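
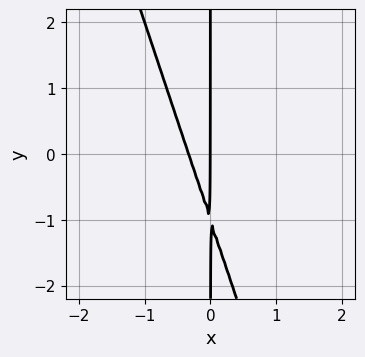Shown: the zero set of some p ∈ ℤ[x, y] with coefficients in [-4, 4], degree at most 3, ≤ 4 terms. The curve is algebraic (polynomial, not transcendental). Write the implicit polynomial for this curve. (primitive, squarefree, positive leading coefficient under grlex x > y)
3*x^2 + x*y + x

Degree: the shape is more complex than any degree-1 curve, so deg p = 2.
Against the integer gridlines: every point of the y-axis in the box is on the curve; one x-axis crossing is at x = 0.
These observations pin down the coefficients.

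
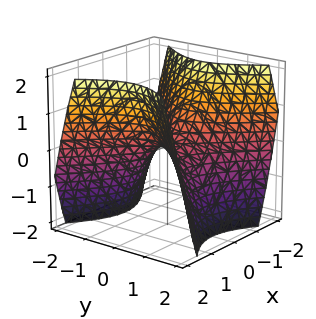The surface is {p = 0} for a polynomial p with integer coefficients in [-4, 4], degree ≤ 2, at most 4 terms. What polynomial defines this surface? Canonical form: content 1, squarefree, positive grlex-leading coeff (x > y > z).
deg p = 2. A hyperbolic paraboloid; a quadric.
Symmetries: the x ↦ −x reflection is a symmetry, so x appears only in even powers; the y ↦ −y reflection is a symmetry, so y appears only in even powers.
From the axis intercepts and sections: one y-axis crossing is at y = 0; it meets the z-axis at z = 0 (among the integer gridlines); it crosses the x-axis at the gridline x = 0.
Together with the visible shape, these determine p as stated.

x^2 - y^2 - z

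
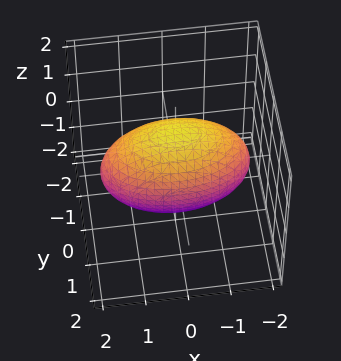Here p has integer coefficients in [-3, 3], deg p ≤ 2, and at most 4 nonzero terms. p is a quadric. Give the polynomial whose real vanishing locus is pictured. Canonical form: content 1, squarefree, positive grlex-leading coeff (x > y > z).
x^2 + 3*y^2 + 2*z^2 - 3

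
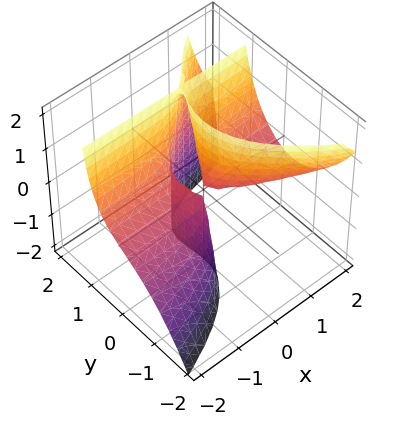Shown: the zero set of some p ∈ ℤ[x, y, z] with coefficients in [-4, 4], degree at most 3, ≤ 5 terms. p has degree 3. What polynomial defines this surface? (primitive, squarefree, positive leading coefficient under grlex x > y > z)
First, deg p = 3. The shape is more complex than any degree-2 surface.
Then, from the visible intercepts: the visible x-axis segment lies entirely on the surface; it crosses the y-axis at the gridline y = 1; every point of the z-axis in the box is on the surface.
Finally, these observations pin down the coefficients.

2*x*y*z - 2*y^3 + 2*x*y - 3*x*z + 2*y^2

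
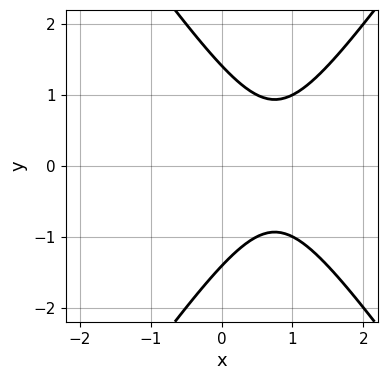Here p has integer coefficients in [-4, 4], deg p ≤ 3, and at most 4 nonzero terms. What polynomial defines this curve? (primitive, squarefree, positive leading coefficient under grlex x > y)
(a) deg p = 2.
(b) Symmetries: mirror symmetry y ↦ −y ⇒ only even powers of y.
(c) Observable constraints: the curve avoids every integer x-axis point in the box.
(d) Solving for integer coefficients yields p as stated.

2*x^2 - y^2 - 3*x + 2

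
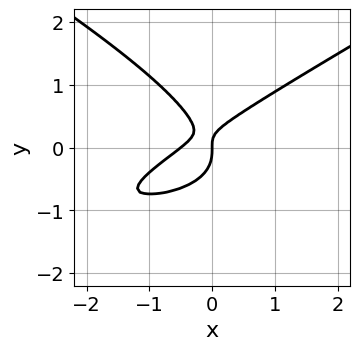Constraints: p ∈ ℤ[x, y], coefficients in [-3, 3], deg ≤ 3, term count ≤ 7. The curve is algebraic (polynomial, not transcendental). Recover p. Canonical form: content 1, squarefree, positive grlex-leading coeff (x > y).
Degree: the shape is more complex than any degree-2 curve, so deg p = 3.
From the axis intercepts and sections: it meets the y-axis at y = 0 (among the integer gridlines); it meets the x-axis at x = 0 (among the integer gridlines).
Matching integer coefficients to the picture gives p.

x^2*y - 3*y^3 + 2*x^2 - 2*x*y + x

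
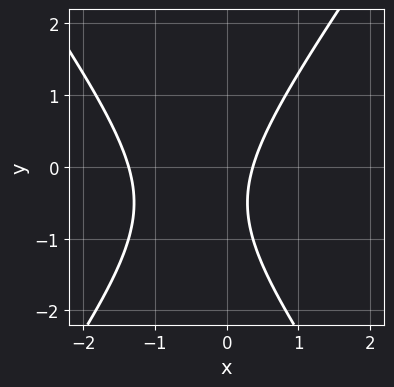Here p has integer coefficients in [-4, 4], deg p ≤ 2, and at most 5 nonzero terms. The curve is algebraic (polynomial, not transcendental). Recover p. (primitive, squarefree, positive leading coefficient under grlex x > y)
2*x^2 - y^2 + 2*x - y - 1

(a) Degree: the shape is more complex than any degree-1 curve, so deg p = 2.
(b) Against the integer gridlines: the curve avoids every integer y-axis point in the box.
(c) Assembling these constraints gives the stated polynomial.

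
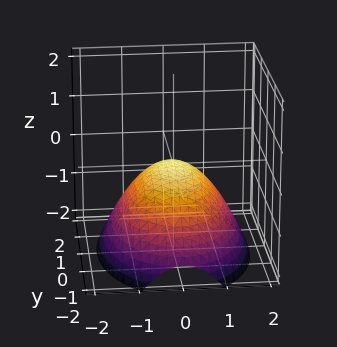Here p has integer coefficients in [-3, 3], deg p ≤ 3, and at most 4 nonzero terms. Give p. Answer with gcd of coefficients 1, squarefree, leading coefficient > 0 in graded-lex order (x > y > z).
2*x^2 + y^2 + 3*z

1. The degree is 2 — a single bowl opening along one axis; a quadric.
2. Symmetries: it's symmetric under y → −y, forcing even powers of y; mirror symmetry x ↦ −x ⇒ only even powers of x.
3. Against the integer gridlines: it meets the z-axis at z = 0 (among the integer gridlines); one x-axis crossing is at x = 0; it crosses the y-axis at the gridline y = 0.
4. Assembling these constraints gives the stated polynomial.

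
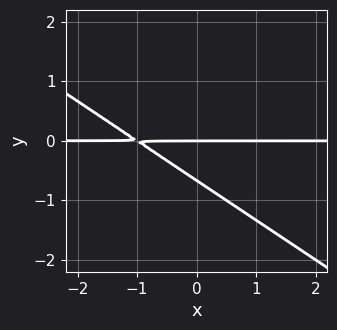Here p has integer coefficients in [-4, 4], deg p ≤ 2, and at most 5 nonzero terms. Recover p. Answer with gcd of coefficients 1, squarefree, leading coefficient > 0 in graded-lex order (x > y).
1. The degree is 2 — a generic line meets the curve in up to 2 points.
2. Observable constraints: it crosses the y-axis at the gridline y = 0; every point of the x-axis in the box is on the curve.
3. Together with the visible shape, these determine p as stated.

2*x*y + 3*y^2 + 2*y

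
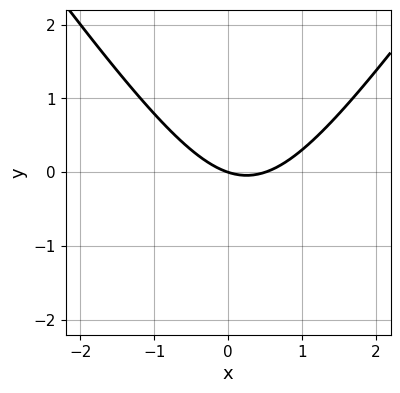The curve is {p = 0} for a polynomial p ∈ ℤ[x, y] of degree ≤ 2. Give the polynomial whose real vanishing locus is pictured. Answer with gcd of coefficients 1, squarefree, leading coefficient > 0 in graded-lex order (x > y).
(a) Degree: the shape is more complex than any degree-1 curve, so deg p = 2.
(b) From the axis intercepts and sections: it meets the y-axis at y = 0 (among the integer gridlines); one x-axis crossing is at x = 0.
(c) These observations pin down the coefficients.

2*x^2 - y^2 - x - 3*y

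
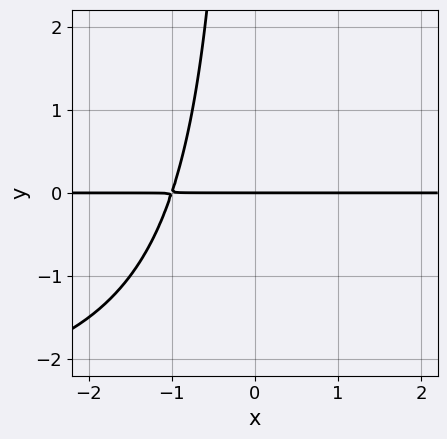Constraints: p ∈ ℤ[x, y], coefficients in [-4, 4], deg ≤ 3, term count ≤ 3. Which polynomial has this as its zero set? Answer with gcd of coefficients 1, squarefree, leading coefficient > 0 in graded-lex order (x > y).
The degree is 3 — no degree-2 curve has this shape.
Reading off the gridlines: one y-axis crossing is at y = 0; every point of the x-axis in the box is on the curve.
The integer polynomial consistent with all of this is the stated p.

x*y^2 + 3*x*y + 3*y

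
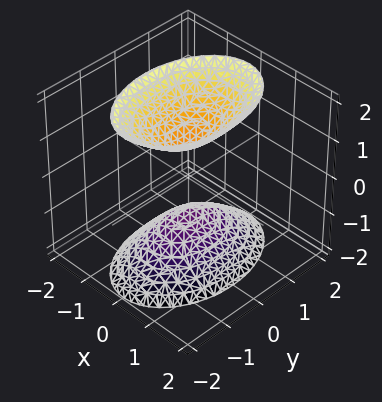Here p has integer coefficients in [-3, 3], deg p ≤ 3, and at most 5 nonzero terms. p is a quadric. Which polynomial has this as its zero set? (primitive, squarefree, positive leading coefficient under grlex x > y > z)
2*x^2 + y^2 - z^2 + 1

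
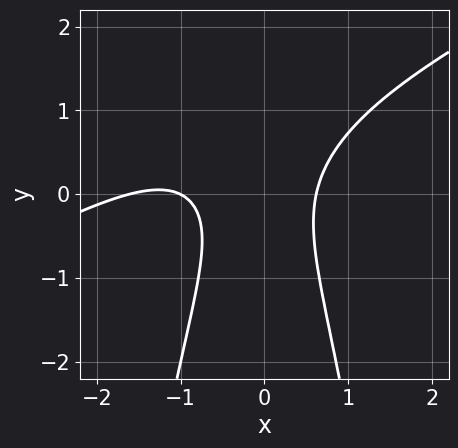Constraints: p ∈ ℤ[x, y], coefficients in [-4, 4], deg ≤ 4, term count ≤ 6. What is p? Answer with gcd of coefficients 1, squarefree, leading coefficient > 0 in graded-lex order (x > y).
First, the degree is 3 — a generic line meets the curve in up to 3 points.
Next, observable constraints: it crosses the x-axis at the gridline x = -1; the curve avoids every integer y-axis point in the box.
Finally, together with the visible shape, these determine p as stated.

x^3 - 2*x^2*y + 2*x^2 - y^2 - 1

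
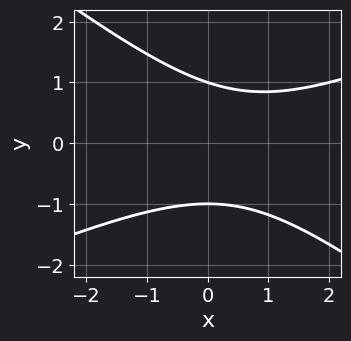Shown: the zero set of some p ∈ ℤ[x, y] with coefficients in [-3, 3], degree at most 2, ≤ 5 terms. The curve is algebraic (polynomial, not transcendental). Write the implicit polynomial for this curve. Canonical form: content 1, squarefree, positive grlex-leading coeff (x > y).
x^2 - x*y - 3*y^2 - x + 3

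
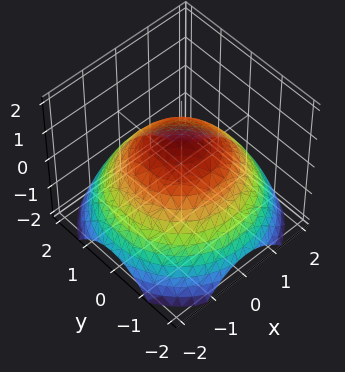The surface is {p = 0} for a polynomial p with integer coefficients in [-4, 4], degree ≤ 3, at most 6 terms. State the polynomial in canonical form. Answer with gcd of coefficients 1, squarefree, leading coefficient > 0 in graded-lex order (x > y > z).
First, degree: a generic line meets the surface in up to 2 points, so deg p = 2.
Then, symmetries: the surface is invariant under rotation about z: p = q(x² + y², z).
Then, against the integer gridlines: a circular section at z = 0 has radius between 1 and 2; it meets the z-axis at z = 1 (among the integer gridlines).
Finally, these observations pin down the coefficients.

x^2 + y^2 + 2*z - 2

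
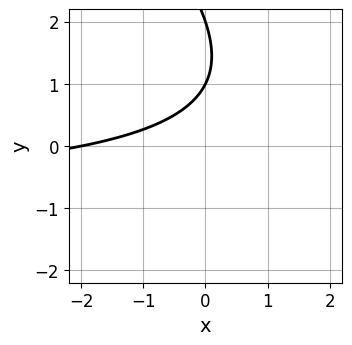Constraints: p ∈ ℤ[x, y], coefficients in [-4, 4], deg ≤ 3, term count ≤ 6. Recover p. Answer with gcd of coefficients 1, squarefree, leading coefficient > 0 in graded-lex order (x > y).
(a) Degree: a generic line meets the curve in up to 2 points, so deg p = 2.
(b) Against the integer gridlines: one x-axis crossing is at x = -2; the y-axis gridline crossings are at y ∈ {1, 2}.
(c) These observations pin down the coefficients.

x*y + y^2 + x - 3*y + 2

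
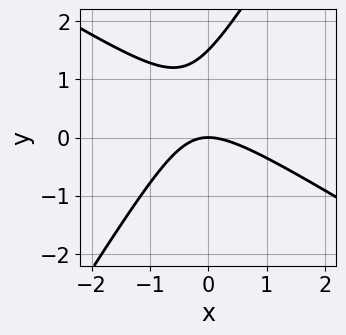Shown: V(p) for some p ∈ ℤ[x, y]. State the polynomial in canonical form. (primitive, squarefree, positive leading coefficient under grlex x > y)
2*x^2 + 2*x*y - 2*y^2 + 3*y

1. deg p = 2. The shape is more complex than any degree-1 curve.
2. Observable constraints: it crosses the x-axis at the gridline x = 0; it meets the y-axis at y = 0 (among the integer gridlines).
3. Together with the visible shape, these determine p as stated.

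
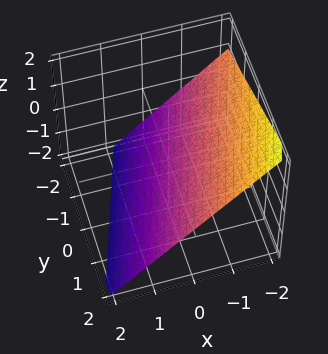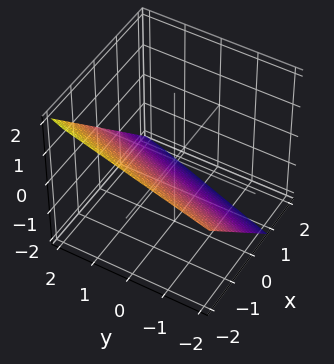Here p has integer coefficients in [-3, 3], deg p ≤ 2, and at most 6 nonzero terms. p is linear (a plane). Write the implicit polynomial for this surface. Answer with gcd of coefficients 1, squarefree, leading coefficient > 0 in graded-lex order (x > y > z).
3*x - y + 3*z + 2

1. Degree: the surface is flat (a plane), so deg p = 1.
2. From the axis intercepts and sections: it crosses the y-axis at the gridline y = 2.
3. Assembling these constraints gives the stated polynomial.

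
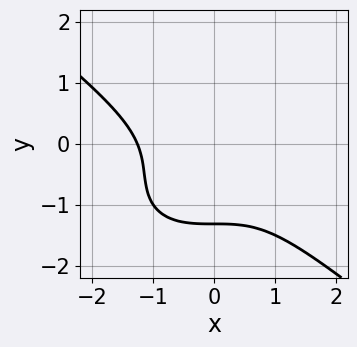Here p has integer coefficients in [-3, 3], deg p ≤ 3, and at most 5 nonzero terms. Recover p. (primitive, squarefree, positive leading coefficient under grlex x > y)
1. deg p = 3.
2. Solving for integer coefficients yields p as stated.

x^3 + 2*y^3 + 3*y^2 + 2*y + 2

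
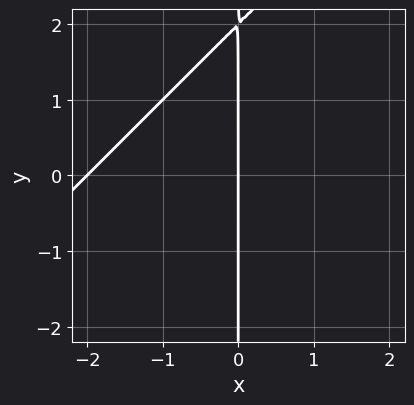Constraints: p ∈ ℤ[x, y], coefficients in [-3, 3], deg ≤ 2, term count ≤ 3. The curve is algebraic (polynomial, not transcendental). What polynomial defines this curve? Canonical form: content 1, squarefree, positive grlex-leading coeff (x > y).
x^2 - x*y + 2*x

Degree: no degree-1 curve has this shape, so deg p = 2.
From the visible intercepts: the visible y-axis segment lies entirely on the curve; the x-axis gridline crossings are at x ∈ {-2, 0}.
Matching integer coefficients to the picture gives p.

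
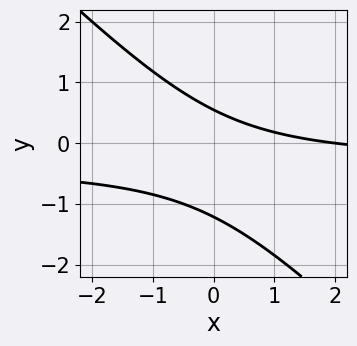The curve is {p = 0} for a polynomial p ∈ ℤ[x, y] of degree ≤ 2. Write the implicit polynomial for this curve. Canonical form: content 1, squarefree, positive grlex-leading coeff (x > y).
3*x*y + 3*y^2 + x + 2*y - 2

First, deg p = 2. No degree-1 curve has this shape.
Then, against the integer gridlines: one x-axis crossing is at x = 2.
Finally, putting this together gives p.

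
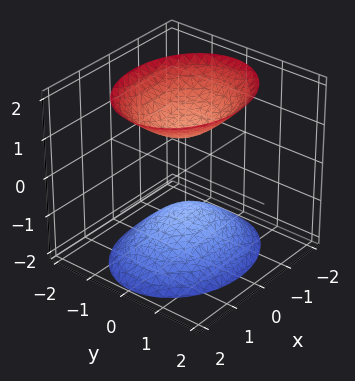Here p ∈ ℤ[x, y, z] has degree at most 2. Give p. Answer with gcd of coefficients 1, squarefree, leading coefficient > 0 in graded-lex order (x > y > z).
There are 2 components. They look like related sheets of one shape, so recover p as a whole.
The degree is 2 — two sheets facing apart; a quadric.
Symmetries: the x ↦ −x reflection is a symmetry, so x appears only in even powers; mirror symmetry y ↦ −y ⇒ only even powers of y; the z ↦ −z reflection is a symmetry, so z appears only in even powers.
Reading off the gridlines: among the integer gridlines, it crosses the z-axis at z ∈ {-1, 1}; the surface avoids every integer x-axis point in the box.
Together with the visible shape, these determine p as stated.

2*x^2 + 3*y^2 - 2*z^2 + 2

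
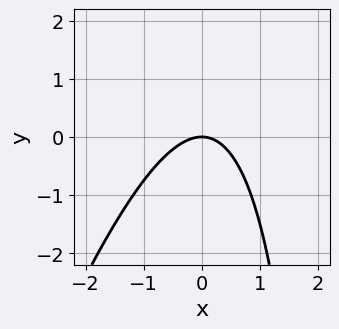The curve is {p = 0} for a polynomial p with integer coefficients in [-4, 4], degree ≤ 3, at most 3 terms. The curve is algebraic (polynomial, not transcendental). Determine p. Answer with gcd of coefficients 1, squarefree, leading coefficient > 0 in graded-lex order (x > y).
3*x^2 - x*y + 3*y

deg p = 2. A generic line meets the curve in up to 2 points.
From the visible intercepts: it meets the y-axis at y = 0 (among the integer gridlines); one x-axis crossing is at x = 0.
Together with the visible shape, these determine p as stated.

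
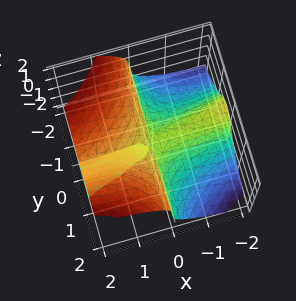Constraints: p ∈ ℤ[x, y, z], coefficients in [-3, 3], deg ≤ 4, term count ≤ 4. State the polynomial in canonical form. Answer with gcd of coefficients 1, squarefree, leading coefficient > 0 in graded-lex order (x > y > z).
x^2*y - 3*x*y^2 + 2*z^3 - x*z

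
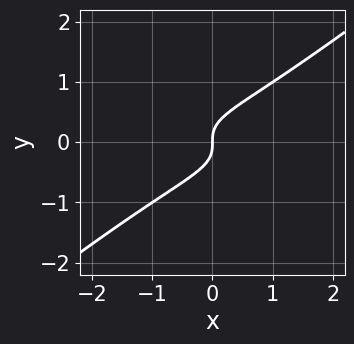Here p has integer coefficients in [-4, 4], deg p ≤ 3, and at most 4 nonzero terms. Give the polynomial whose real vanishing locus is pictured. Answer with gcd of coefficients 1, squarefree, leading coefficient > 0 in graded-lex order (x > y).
(a) Degree: no degree-2 curve has this shape, so deg p = 3.
(b) Reading off the gridlines: it meets the y-axis at y = 0 (among the integer gridlines); it crosses the x-axis at the gridline x = 0.
(c) Together with the visible shape, these determine p as stated.

x^2*y + x*y^2 - 3*y^3 + x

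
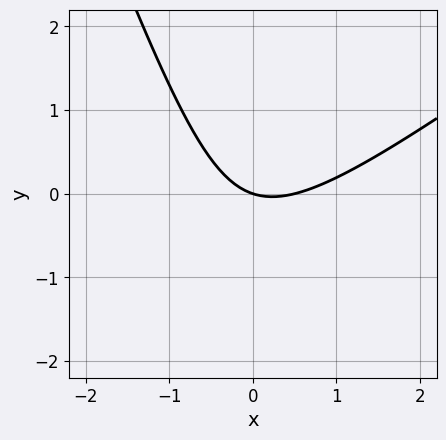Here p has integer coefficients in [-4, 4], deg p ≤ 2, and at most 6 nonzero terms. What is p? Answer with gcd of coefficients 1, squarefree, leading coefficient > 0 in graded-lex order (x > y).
1. The degree is 2 — no degree-1 curve has this shape.
2. From the visible intercepts: it meets the y-axis at y = 0 (among the integer gridlines); it meets the x-axis at x = 0 (among the integer gridlines).
3. Fitting integer coefficients to these (and the overall shape) gives p.

2*x^2 - 2*x*y - y^2 - x - 3*y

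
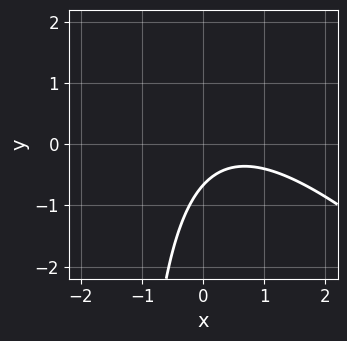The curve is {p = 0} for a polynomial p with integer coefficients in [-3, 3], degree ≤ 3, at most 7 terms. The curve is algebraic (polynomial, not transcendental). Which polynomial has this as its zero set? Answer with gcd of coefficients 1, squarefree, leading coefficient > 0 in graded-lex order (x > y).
2*x^2 + 2*x*y - 2*x + 3*y + 2

First, degree: a generic line meets the curve in up to 2 points, so deg p = 2.
Next, against the integer gridlines: no x-intercept at any integer in the box.
Finally, these observations pin down the coefficients.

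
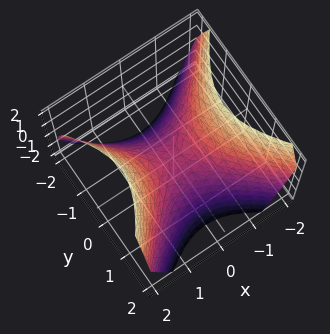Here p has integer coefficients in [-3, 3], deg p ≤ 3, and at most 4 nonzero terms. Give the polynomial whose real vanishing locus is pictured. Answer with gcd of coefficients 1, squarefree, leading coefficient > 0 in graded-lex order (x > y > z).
x^2 - y^2 - z

The degree is 2 — a saddle surface; a quadric.
Symmetries: the y ↦ −y reflection is a symmetry, so y appears only in even powers; it's symmetric under x → −x, forcing even powers of x.
From the axis intercepts and sections: it meets the x-axis at x = 0 (among the integer gridlines); it crosses the z-axis at the gridline z = 0.
Matching integer coefficients to the picture gives p.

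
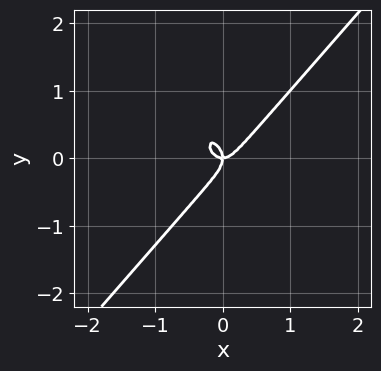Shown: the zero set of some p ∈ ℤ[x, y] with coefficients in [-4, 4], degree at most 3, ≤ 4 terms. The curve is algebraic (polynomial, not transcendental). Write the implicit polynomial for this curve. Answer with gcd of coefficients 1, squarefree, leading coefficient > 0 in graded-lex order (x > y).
First, the degree is 3 — no degree-2 curve has this shape.
Next, checking where it meets the axes: one y-axis crossing is at y = 0; it crosses the x-axis at the gridline x = 0.
Finally, fitting integer coefficients to these (and the overall shape) gives p.

3*x^3 - 2*y^3 - x*y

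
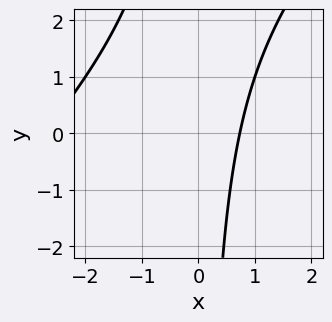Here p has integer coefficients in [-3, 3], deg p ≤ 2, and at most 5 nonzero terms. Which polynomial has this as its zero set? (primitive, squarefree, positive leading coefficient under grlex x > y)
x^2 - x*y + 2*x - 2

1. The degree is 2 — a generic line meets the curve in up to 2 points.
2. Observable constraints: it misses every integer gridline on the y-axis.
3. Solving for integer coefficients yields p as stated.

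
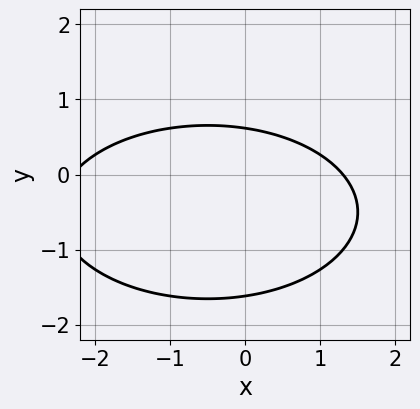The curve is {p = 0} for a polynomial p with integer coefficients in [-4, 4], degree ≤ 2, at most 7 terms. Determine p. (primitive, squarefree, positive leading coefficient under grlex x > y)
x^2 + 3*y^2 + x + 3*y - 3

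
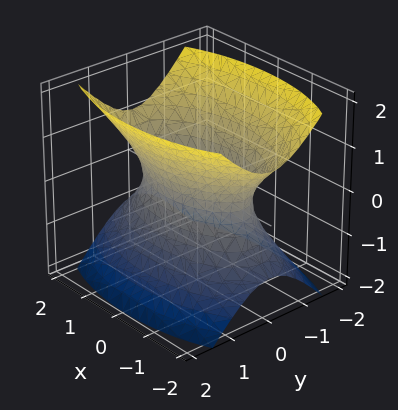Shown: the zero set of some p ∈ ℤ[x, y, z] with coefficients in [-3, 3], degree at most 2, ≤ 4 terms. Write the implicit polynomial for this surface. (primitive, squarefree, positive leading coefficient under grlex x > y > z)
x^2 + 3*y^2 - 2*z^2 - 2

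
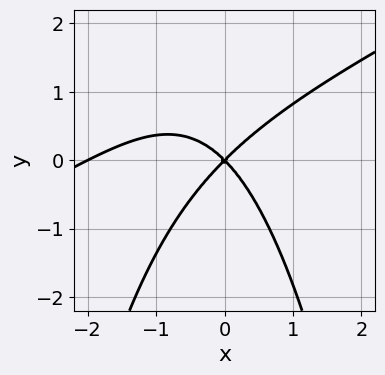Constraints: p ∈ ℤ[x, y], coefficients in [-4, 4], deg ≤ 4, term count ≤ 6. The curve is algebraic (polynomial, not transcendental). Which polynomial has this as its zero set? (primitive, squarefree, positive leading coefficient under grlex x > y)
x^3 - 2*x^2*y + 2*x^2 - 2*y^2

First, deg p = 3.
Next, from the visible intercepts: among the integer gridlines, it crosses the x-axis at x ∈ {-2, 0}; one y-axis crossing is at y = 0.
Finally, putting this together gives p.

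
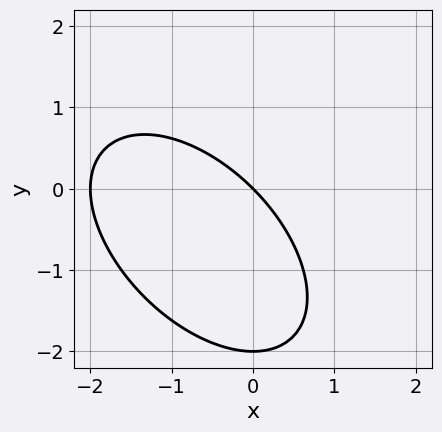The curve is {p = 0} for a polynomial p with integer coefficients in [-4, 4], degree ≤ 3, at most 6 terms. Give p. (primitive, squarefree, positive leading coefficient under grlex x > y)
x^2 + x*y + y^2 + 2*x + 2*y

First, deg p = 2.
Next, reading off the gridlines: among the integer gridlines, it crosses the x-axis at x ∈ {-2, 0}; the y-axis gridline crossings are at y ∈ {-2, 0}.
Finally, putting this together gives p.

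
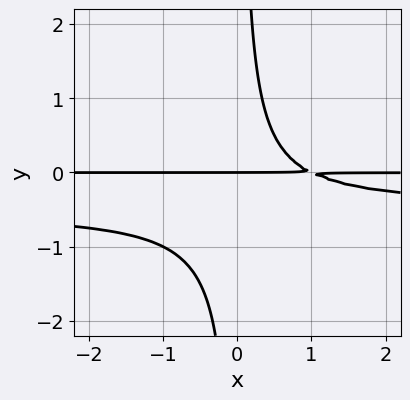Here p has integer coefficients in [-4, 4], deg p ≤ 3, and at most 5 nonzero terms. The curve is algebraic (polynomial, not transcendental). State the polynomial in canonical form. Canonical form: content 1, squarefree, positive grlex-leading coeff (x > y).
(a) deg p = 3.
(b) Checking where it meets the axes: it crosses the y-axis at the gridline y = 0; the visible x-axis segment lies entirely on the curve.
(c) These observations pin down the coefficients.

2*x*y^2 + x*y - y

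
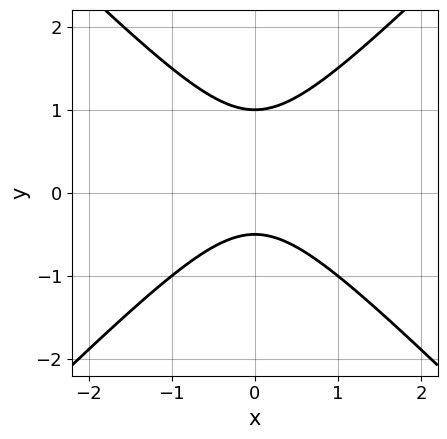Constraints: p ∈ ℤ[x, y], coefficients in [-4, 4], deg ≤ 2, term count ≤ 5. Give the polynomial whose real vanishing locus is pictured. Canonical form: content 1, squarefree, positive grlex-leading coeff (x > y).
2*x^2 - 2*y^2 + y + 1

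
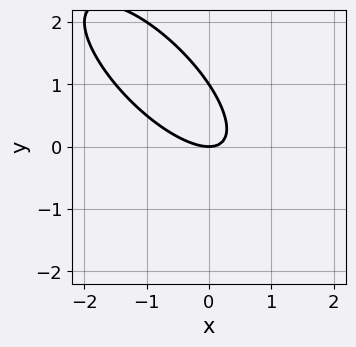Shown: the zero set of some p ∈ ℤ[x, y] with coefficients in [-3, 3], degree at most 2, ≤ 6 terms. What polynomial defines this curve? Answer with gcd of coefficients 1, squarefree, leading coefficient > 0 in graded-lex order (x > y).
2*x^2 + 3*x*y + 2*y^2 - 2*y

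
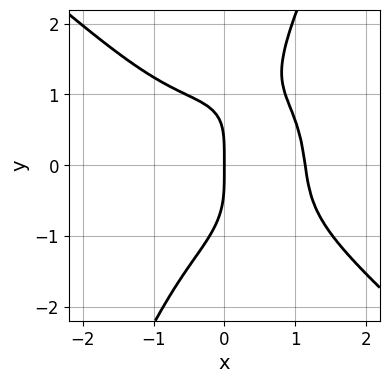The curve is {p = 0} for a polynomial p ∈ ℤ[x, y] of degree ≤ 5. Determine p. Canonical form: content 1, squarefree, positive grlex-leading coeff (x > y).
2*x^4 + 2*x*y^3 - y^4 + x^2*y - 3*x

First, the degree is 4 — the shape is more complex than any degree-3 curve.
Next, observable constraints: it crosses the y-axis at the gridline y = 0; it meets the x-axis at x = 0 (among the integer gridlines).
Finally, the integer polynomial consistent with all of this is the stated p.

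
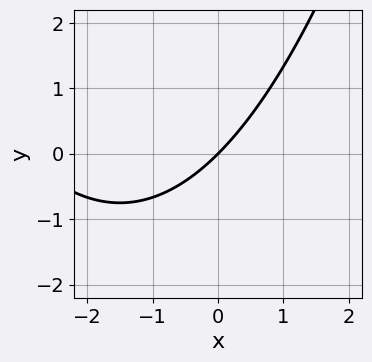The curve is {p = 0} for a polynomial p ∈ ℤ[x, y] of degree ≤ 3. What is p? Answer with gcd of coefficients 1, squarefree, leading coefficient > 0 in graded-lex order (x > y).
x^2 + 3*x - 3*y

First, degree: the shape is more complex than any degree-1 curve, so deg p = 2.
Next, observable constraints: it meets the y-axis at y = 0 (among the integer gridlines); one x-axis crossing is at x = 0.
Finally, fitting integer coefficients to these (and the overall shape) gives p.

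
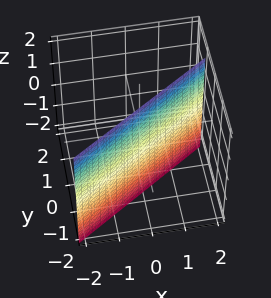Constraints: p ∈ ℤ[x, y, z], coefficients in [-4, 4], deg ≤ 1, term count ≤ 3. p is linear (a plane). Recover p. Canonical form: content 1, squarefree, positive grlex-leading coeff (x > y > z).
First, the degree is 1 — the surface is flat (a plane).
Next, reading off the gridlines: it meets the x-axis at x = 1 (among the integer gridlines); no z-intercept at any integer in the box.
Finally, the integer polynomial consistent with all of this is the stated p.

2*x - 3*y - 2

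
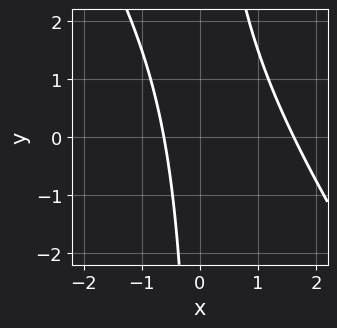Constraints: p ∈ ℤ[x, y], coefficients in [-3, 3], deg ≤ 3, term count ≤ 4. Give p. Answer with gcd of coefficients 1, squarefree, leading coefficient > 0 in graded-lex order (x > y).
First, the degree is 2 — no degree-1 curve has this shape.
Then, from the visible intercepts: it misses every integer gridline on the y-axis.
Finally, these observations pin down the coefficients.

3*x^2 + 2*x*y - 3*x - 3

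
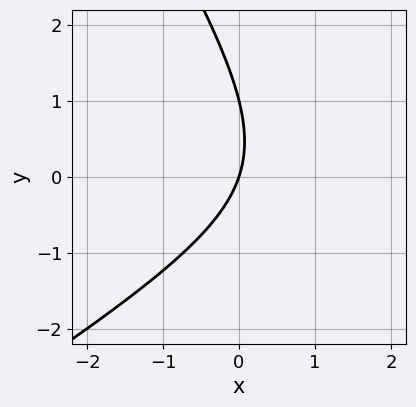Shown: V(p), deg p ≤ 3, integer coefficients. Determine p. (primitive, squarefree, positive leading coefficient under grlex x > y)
x^2 - x*y - y^2 - 3*x + y

First, deg p = 2. The shape is more complex than any degree-1 curve.
Then, from the axis intercepts and sections: the y-axis gridline crossings are at y ∈ {0, 1}; one x-axis crossing is at x = 0.
Finally, together with the visible shape, these determine p as stated.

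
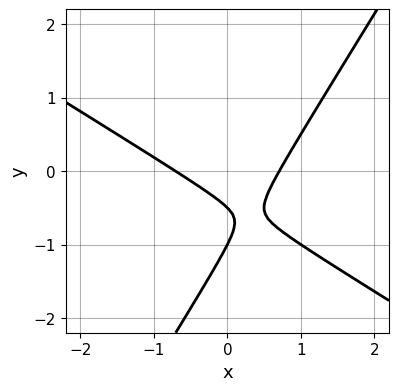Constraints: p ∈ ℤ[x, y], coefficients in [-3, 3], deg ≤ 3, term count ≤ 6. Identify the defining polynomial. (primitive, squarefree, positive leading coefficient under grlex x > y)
First, deg p = 2. The shape is more complex than any degree-1 curve.
Next, against the integer gridlines: one y-axis crossing is at y = -1.
Finally, together with the visible shape, these determine p as stated.

2*x^2 + 2*x*y - 2*y^2 - 3*y - 1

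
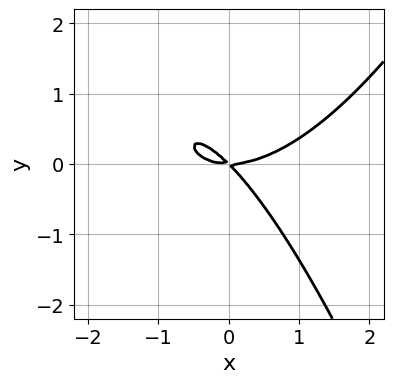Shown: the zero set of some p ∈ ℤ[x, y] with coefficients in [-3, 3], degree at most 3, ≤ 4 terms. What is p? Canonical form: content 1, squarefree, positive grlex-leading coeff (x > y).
x^3 - 2*x*y - 2*y^2

(a) Degree: the shape is more complex than any degree-2 curve, so deg p = 3.
(b) Observable constraints: one y-axis crossing is at y = 0; it crosses the x-axis at the gridline x = 0.
(c) The integer polynomial consistent with all of this is the stated p.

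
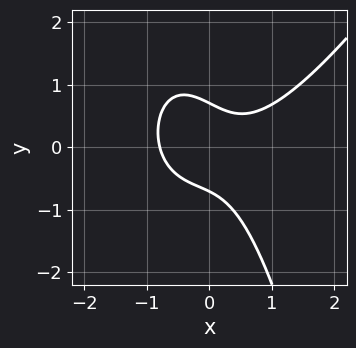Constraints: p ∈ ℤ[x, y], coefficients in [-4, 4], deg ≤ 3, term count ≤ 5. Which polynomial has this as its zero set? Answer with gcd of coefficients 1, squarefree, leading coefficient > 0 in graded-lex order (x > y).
2*x^3 - x^2*y - 2*x*y - 2*y^2 + 1

1. deg p = 3.
2. Matching integer coefficients to the picture gives p.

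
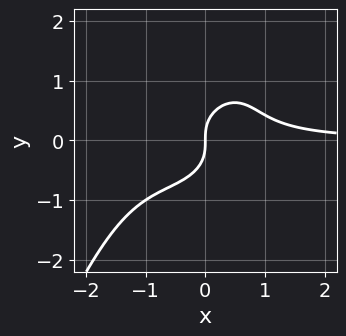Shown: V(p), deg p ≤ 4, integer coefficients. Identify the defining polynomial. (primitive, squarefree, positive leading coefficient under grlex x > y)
2*x^3*y + 3*x^2*y - 2*x*y^2 + 3*y^3 - 2*x

1. Degree: a generic line meets the curve in up to 4 points, so deg p = 4.
2. Checking where it meets the axes: it crosses the y-axis at the gridline y = 0; it crosses the x-axis at the gridline x = 0.
3. Fitting integer coefficients to these (and the overall shape) gives p.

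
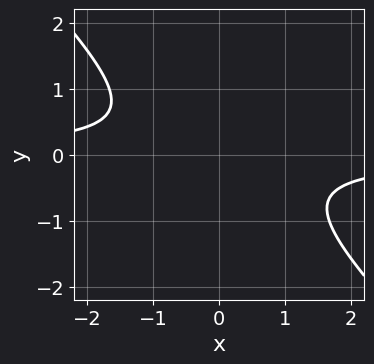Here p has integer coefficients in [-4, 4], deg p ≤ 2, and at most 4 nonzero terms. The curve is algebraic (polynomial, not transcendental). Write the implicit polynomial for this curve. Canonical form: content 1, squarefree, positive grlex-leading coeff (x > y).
First, degree: the shape is more complex than any degree-1 curve, so deg p = 2.
Next, against the integer gridlines: it misses every integer gridline on the x-axis; it misses every integer gridline on the y-axis.
Finally, these observations pin down the coefficients.

3*x*y + 3*y^2 + 2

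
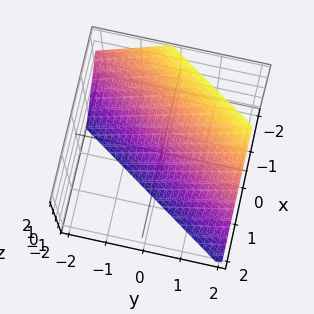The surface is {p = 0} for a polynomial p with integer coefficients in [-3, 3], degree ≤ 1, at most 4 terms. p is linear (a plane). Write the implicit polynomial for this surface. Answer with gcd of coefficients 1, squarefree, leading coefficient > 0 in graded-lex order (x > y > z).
1. Degree: every cross-section is a straight line — this is a plane, so deg p = 1.
2. Observable constraints: one z-axis crossing is at z = -1; it meets the y-axis at y = 1 (among the integer gridlines).
3. The integer polynomial consistent with all of this is the stated p.

3*x - 2*y + 2*z + 2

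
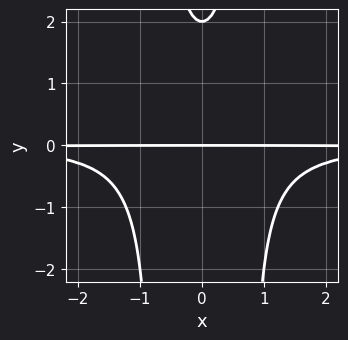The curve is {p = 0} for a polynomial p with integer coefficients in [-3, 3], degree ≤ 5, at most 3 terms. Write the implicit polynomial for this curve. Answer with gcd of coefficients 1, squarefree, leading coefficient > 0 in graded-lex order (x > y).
2*x^2*y^2 - y^2 + 2*y

First, the degree is 4 — no degree-3 curve has this shape.
Next, symmetries: mirror symmetry x ↦ −x ⇒ only even powers of x.
Next, against the integer gridlines: every point of the x-axis in the box is on the curve; the y-axis gridline crossings are at y ∈ {0, 2}.
Finally, matching integer coefficients to the picture gives p.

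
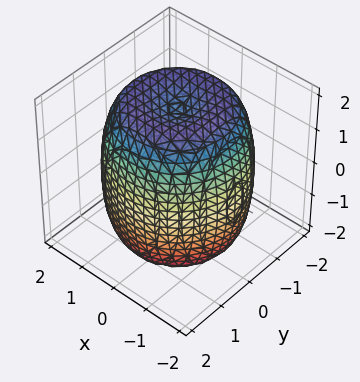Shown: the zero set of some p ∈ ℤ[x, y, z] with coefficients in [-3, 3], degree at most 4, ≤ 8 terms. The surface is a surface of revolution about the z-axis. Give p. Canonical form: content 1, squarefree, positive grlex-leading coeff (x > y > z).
First, degree: the shape is more complex than any degree-3 surface, so deg p = 4.
Next, symmetries: rotational symmetry about the z-axis ⇒ p depends on x, y only through x² + y².
Then, from the visible intercepts: a circular section at z = 2 has radius exactly 1.
Finally, assembling these constraints gives the stated polynomial.

x^4 + 2*x^2*y^2 + y^4 - 2*x^2 - 2*y^2 + z^2 - 3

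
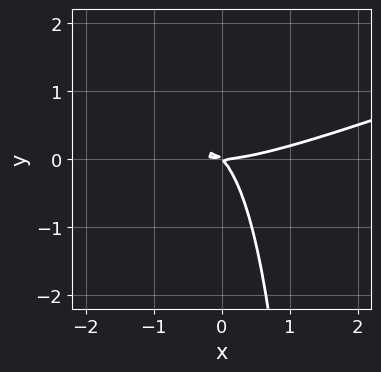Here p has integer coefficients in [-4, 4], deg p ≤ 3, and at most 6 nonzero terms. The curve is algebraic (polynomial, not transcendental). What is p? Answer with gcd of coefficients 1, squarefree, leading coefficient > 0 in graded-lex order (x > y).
x^3 - 3*x^2*y + x*y^2 - 2*x*y - 2*y^2

(a) deg p = 3.
(b) Reading off the gridlines: it crosses the x-axis at the gridline x = 0; it crosses the y-axis at the gridline y = 0.
(c) Assembling these constraints gives the stated polynomial.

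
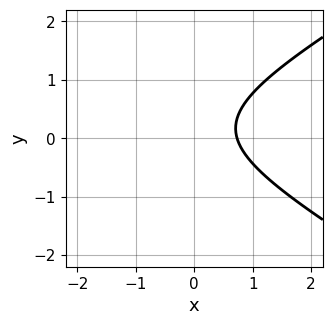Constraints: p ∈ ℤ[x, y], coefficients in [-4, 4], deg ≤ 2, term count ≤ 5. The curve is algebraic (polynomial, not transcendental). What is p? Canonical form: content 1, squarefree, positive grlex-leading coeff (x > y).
x^2 - 3*y^2 + 2*x + y - 2

First, degree: a generic line meets the curve in up to 2 points, so deg p = 2.
Then, from the visible intercepts: no y-intercept at any integer in the box.
Finally, solving for integer coefficients yields p as stated.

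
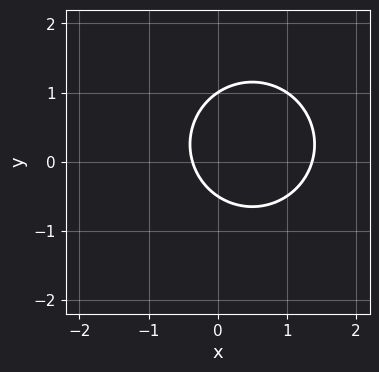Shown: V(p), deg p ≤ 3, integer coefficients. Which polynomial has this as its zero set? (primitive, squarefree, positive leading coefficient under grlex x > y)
2*x^2 + 2*y^2 - 2*x - y - 1

(a) The degree is 2 — no degree-1 curve has this shape.
(b) Checking where it meets the axes: it meets the y-axis at y = 1 (among the integer gridlines).
(c) Fitting integer coefficients to these (and the overall shape) gives p.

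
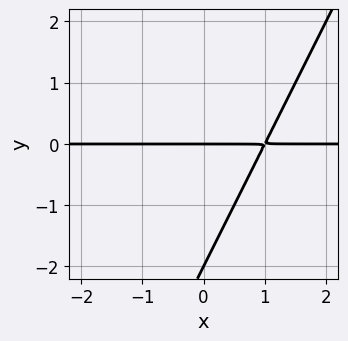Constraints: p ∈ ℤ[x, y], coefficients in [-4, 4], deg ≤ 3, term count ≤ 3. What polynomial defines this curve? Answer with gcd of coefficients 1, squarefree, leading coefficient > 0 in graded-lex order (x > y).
2*x*y - y^2 - 2*y

Degree: a generic line meets the curve in up to 2 points, so deg p = 2.
Reading off the gridlines: every point of the x-axis in the box is on the curve; among the integer gridlines, it crosses the y-axis at y ∈ {-2, 0}.
Fitting integer coefficients to these (and the overall shape) gives p.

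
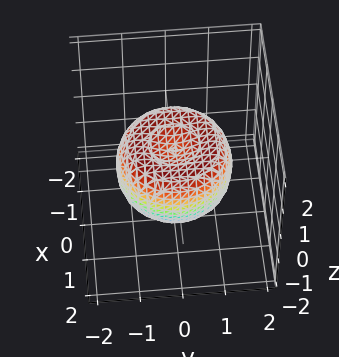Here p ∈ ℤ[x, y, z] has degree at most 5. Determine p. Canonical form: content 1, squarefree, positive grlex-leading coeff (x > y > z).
The degree is 4 — no degree-3 surface has this shape.
Symmetries: every cross-section ⟂ z is a circle, so x, y appear only via x² + y².
Reading off the gridlines: a circular section at z = 0 has radius between 1 and 2.
Putting this together gives p.

2*x^4 + 4*x^2*y^2 + 2*y^4 - 3*x^2 - 3*y^2 + 3*z^2 - 1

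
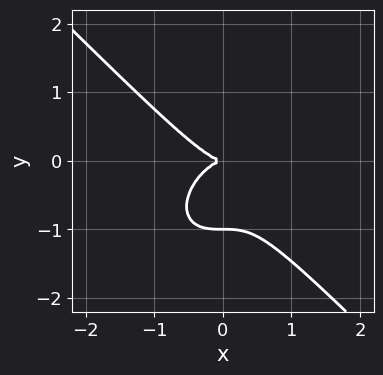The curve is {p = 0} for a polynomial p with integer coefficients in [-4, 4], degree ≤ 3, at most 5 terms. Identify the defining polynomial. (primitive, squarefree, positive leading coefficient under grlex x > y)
(a) Degree: a generic line meets the curve in up to 3 points, so deg p = 3.
(b) From the visible intercepts: the y-axis gridline crossings are at y ∈ {-1, 0}; one x-axis crossing is at x = 0.
(c) Putting this together gives p.

x^3 + y^3 + y^2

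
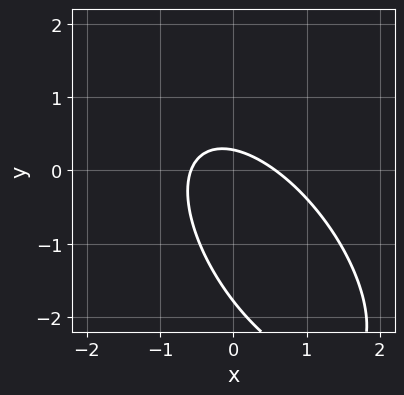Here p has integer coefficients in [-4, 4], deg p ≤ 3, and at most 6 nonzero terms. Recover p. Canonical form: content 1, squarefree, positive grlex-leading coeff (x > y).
Degree: a generic line meets the curve in up to 2 points, so deg p = 2.
Putting this together gives p.

3*x^2 + 3*x*y + 2*y^2 + 3*y - 1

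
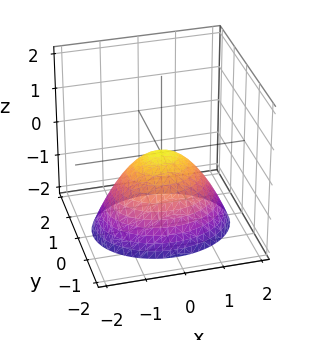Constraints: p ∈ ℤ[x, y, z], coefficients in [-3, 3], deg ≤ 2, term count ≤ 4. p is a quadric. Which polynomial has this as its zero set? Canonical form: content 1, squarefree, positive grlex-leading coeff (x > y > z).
2*x^2 + 3*y^2 + 3*z

1. The degree is 2 — a paraboloid; a quadric.
2. Symmetries: the y ↦ −y reflection is a symmetry, so y appears only in even powers; it's symmetric under x → −x, forcing even powers of x.
3. Observable constraints: it meets the x-axis at x = 0 (among the integer gridlines); one z-axis crossing is at z = 0.
4. Fitting integer coefficients to these (and the overall shape) gives p.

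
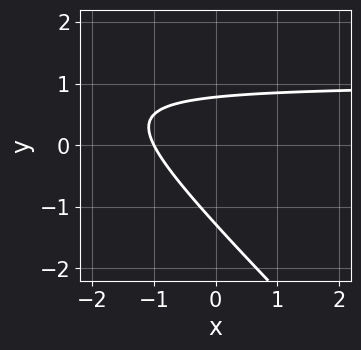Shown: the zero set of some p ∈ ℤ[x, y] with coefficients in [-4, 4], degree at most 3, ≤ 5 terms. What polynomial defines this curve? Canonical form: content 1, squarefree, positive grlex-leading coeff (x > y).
2*x*y + 2*y^2 - 2*x + y - 2

(a) The degree is 2 — no degree-1 curve has this shape.
(b) Reading off the gridlines: one x-axis crossing is at x = -1.
(c) Putting this together gives p.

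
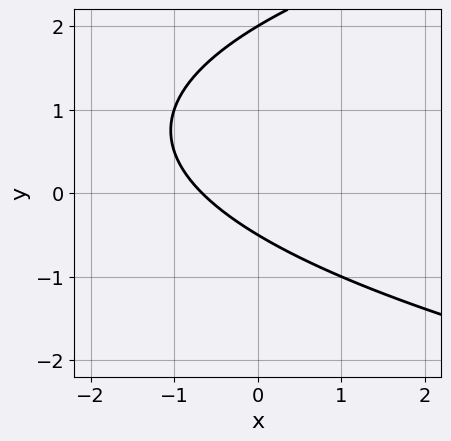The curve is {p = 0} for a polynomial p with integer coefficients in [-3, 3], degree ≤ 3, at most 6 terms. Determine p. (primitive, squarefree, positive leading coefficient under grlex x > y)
(a) deg p = 2. No degree-1 curve has this shape.
(b) Checking where it meets the axes: one y-axis crossing is at y = 2.
(c) These observations pin down the coefficients.

2*y^2 - 3*x - 3*y - 2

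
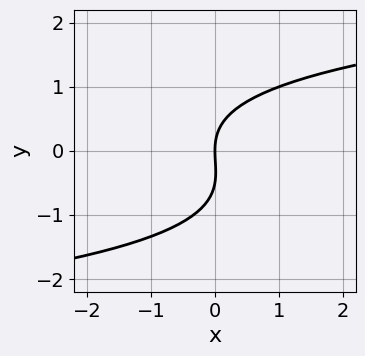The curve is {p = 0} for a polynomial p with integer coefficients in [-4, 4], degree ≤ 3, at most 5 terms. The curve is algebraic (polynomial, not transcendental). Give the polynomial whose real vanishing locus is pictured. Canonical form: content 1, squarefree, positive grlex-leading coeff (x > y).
2*y^3 + y^2 - 3*x

1. The degree is 3 — no degree-2 curve has this shape.
2. From the axis intercepts and sections: it crosses the y-axis at the gridline y = 0; it meets the x-axis at x = 0 (among the integer gridlines).
3. The integer polynomial consistent with all of this is the stated p.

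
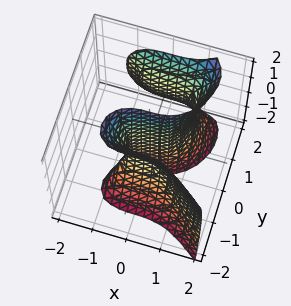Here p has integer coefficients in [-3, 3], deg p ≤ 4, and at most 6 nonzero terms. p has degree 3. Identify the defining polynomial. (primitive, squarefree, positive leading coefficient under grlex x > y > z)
2*x^3 + 2*y^3 - y*z^2 - 2*y^2 - 2*y

deg p = 3.
Observable constraints: one y-axis crossing is at y = 0; it meets the x-axis at x = 0 (among the integer gridlines).
The integer polynomial consistent with all of this is the stated p.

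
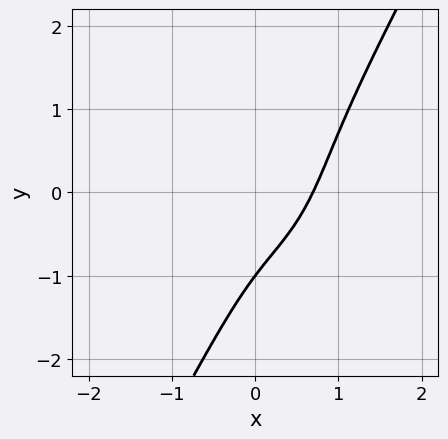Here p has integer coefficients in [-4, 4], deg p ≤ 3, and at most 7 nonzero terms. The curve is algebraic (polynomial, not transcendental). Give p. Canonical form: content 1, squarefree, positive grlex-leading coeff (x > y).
Degree: no degree-2 curve has this shape, so deg p = 3.
Against the integer gridlines: one y-axis crossing is at y = -1.
Assembling these constraints gives the stated polynomial.

3*x^3 + x*y^2 - y^3 - 3*x*y - 1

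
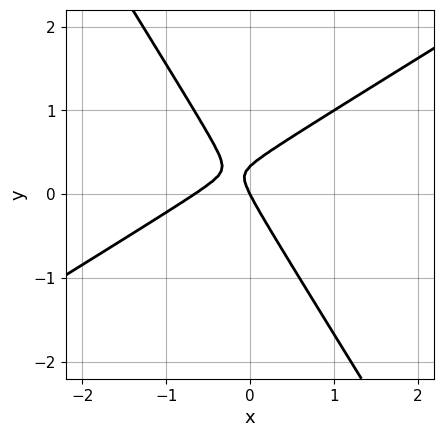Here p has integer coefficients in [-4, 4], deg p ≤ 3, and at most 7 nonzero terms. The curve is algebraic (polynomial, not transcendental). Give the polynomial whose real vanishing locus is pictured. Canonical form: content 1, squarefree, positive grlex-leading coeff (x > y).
First, degree: the shape is more complex than any degree-1 curve, so deg p = 2.
Next, checking where it meets the axes: it meets the x-axis at x = 0 (among the integer gridlines); it meets the y-axis at y = 0 (among the integer gridlines).
Finally, fitting integer coefficients to these (and the overall shape) gives p.

3*x^2 - 3*x*y - 3*y^2 + 2*x + y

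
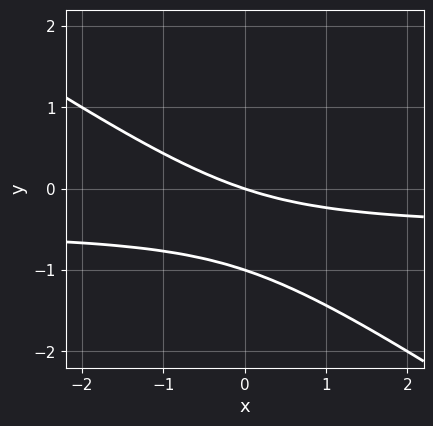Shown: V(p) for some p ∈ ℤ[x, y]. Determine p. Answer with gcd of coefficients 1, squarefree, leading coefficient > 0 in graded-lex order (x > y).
(a) deg p = 2. No degree-1 curve has this shape.
(b) Checking where it meets the axes: one x-axis crossing is at x = 0; among the integer gridlines, it crosses the y-axis at y ∈ {-1, 0}.
(c) Together with the visible shape, these determine p as stated.

2*x*y + 3*y^2 + x + 3*y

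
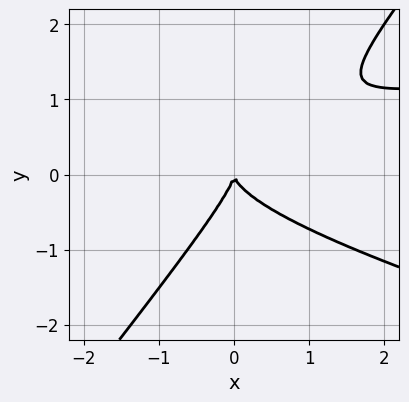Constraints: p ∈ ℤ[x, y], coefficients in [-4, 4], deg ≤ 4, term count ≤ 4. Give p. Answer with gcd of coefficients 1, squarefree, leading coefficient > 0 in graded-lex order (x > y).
x^2*y + 3*x*y^2 - 3*y^3 - 2*x^2

(a) Degree: no degree-2 curve has this shape, so deg p = 3.
(b) From the visible intercepts: one y-axis crossing is at y = 0; it meets the x-axis at x = 0 (among the integer gridlines).
(c) Together with the visible shape, these determine p as stated.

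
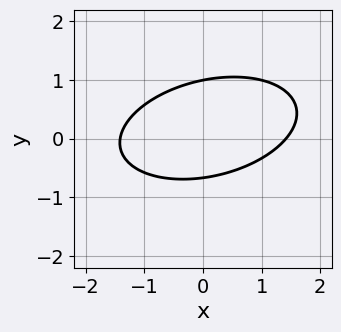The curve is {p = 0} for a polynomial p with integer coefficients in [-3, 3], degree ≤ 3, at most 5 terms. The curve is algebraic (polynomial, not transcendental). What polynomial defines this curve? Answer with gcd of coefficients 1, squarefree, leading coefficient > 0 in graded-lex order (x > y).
x^2 - x*y + 3*y^2 - y - 2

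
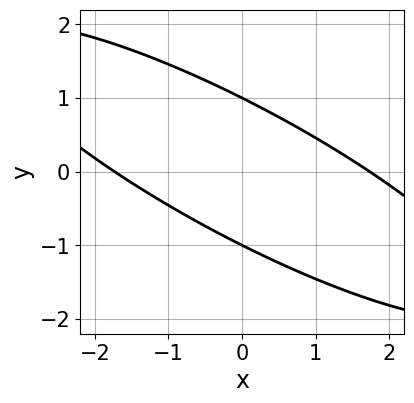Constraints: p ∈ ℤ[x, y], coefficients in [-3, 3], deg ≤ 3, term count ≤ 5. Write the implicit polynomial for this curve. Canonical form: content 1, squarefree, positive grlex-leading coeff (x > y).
The degree is 2 — a generic line meets the curve in up to 2 points.
Checking where it meets the axes: among the integer gridlines, it crosses the y-axis at y ∈ {-1, 1}.
Putting this together gives p.

x^2 + 3*x*y + 3*y^2 - 3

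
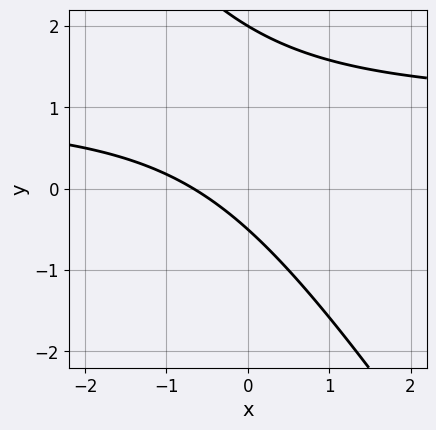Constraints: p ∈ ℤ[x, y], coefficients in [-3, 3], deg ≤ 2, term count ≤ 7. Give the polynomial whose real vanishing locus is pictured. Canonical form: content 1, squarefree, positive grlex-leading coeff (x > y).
Degree: a generic line meets the curve in up to 2 points, so deg p = 2.
Observable constraints: it meets the y-axis at y = 2 (among the integer gridlines).
The integer polynomial consistent with all of this is the stated p.

3*x*y + 2*y^2 - 3*x - 3*y - 2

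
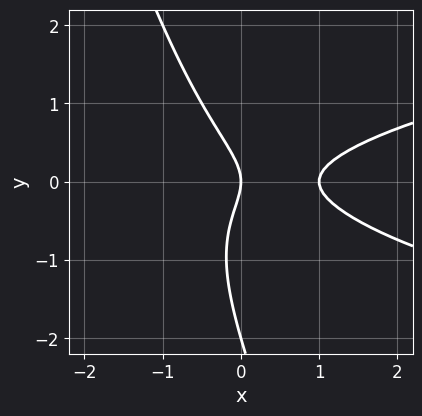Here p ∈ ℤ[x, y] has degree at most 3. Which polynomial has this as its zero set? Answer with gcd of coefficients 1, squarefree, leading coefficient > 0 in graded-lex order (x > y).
1. Degree: no degree-2 curve has this shape, so deg p = 3.
2. Reading off the gridlines: the x-axis gridline crossings are at x ∈ {0, 1}; the y-axis gridline crossings are at y ∈ {-2, 0}.
3. Putting this together gives p.

3*x*y^2 + y^3 - 2*x^2 + 2*y^2 + 2*x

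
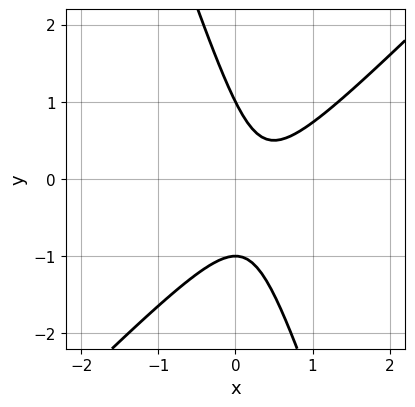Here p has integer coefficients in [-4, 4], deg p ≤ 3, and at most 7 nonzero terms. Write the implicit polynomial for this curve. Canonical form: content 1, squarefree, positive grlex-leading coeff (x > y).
deg p = 2. No degree-1 curve has this shape.
Observable constraints: the curve avoids every integer x-axis point in the box; the y-axis gridline crossings are at y ∈ {-1, 1}.
Together with the visible shape, these determine p as stated.

3*x^2 - 2*x*y - y^2 - 2*x + 1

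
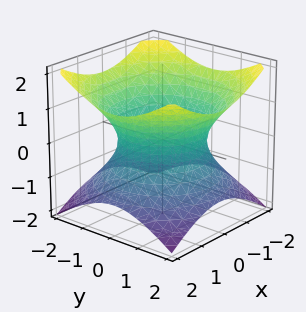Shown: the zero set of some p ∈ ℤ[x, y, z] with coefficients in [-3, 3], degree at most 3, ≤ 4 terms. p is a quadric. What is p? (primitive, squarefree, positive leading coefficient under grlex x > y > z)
2*x^2 + 2*y^2 - 3*z^2 - 3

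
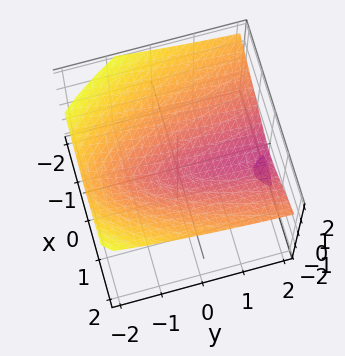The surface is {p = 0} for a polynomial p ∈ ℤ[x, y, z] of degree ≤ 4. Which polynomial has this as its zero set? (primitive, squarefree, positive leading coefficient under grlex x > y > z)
2*y*z^2 + 3*z^3 - 3*x^2 + 2*x - 1

1. The picture has 2 separate pieces. They look like related sheets of one shape, so recover p as a whole.
2. The degree is 3 — a generic line meets the surface in up to 3 points.
3. Observable constraints: no x-intercept at any integer in the box; the surface avoids every integer y-axis point in the box.
4. The integer polynomial consistent with all of this is the stated p.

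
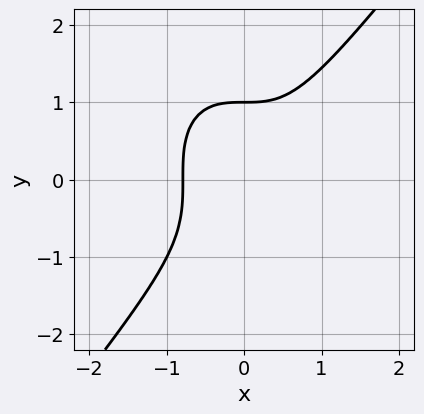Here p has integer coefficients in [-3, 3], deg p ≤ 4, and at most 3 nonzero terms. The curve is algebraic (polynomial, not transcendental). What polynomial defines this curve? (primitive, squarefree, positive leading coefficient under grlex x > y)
2*x^3 - y^3 + 1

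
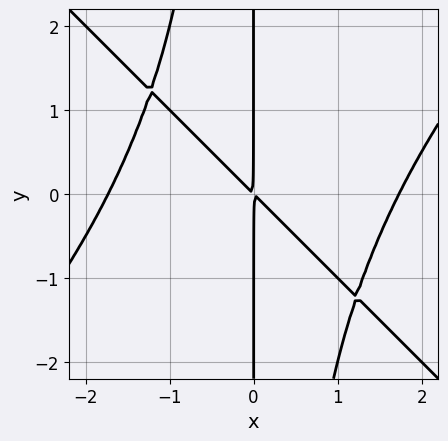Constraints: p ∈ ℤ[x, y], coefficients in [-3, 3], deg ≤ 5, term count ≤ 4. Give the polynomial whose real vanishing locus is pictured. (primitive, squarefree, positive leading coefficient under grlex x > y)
(a) Degree: the shape is more complex than any degree-3 curve, so deg p = 4.
(b) Reading off the gridlines: the visible y-axis segment lies entirely on the curve.
(c) Together with the visible shape, these determine p as stated.

x^4 - x^2*y^2 - 3*x^2 - 3*x*y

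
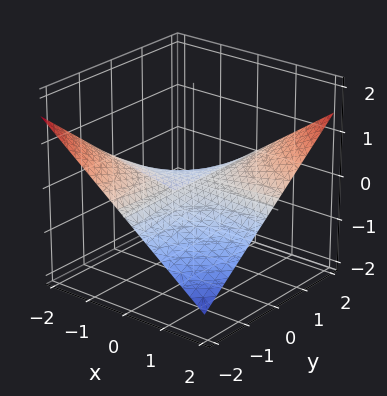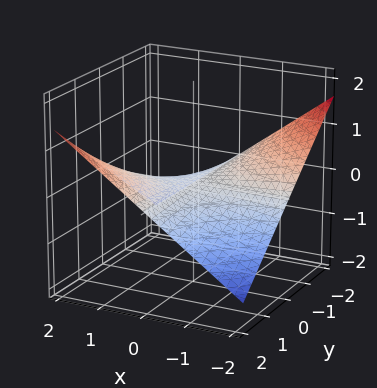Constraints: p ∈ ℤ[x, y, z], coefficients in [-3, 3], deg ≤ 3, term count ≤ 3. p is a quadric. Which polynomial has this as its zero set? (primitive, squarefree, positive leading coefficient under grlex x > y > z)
The degree is 2 — a hyperbolic paraboloid; a quadric.
From the axis intercepts and sections: every point of the x-axis in the box is on the surface; every point of the y-axis in the box is on the surface; it meets the z-axis at z = 0 (among the integer gridlines).
These observations pin down the coefficients.

x*y - 3*z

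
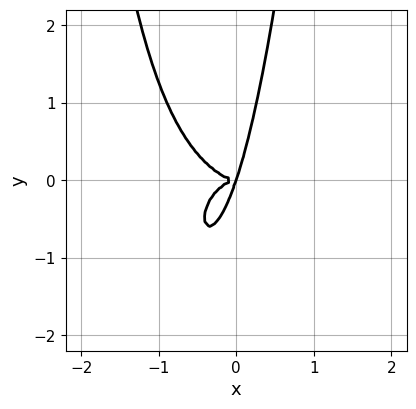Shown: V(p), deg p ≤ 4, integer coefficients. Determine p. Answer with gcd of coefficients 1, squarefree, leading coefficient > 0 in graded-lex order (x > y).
2*x^4 + 3*x^2*y^2 + 3*x*y^2 - y^3

(a) Degree: the shape is more complex than any degree-3 curve, so deg p = 4.
(b) From the visible intercepts: it meets the y-axis at y = 0 (among the integer gridlines); it crosses the x-axis at the gridline x = 0.
(c) Together with the visible shape, these determine p as stated.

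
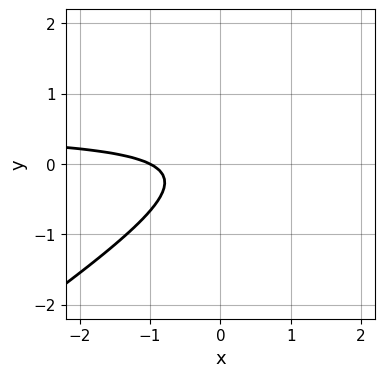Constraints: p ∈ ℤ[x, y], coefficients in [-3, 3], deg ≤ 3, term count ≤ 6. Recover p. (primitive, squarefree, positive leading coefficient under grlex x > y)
The degree is 2 — the shape is more complex than any degree-1 curve.
Observable constraints: one x-axis crossing is at x = -1; it misses every integer gridline on the y-axis.
The integer polynomial consistent with all of this is the stated p.

2*x*y - 3*y^2 - x - 1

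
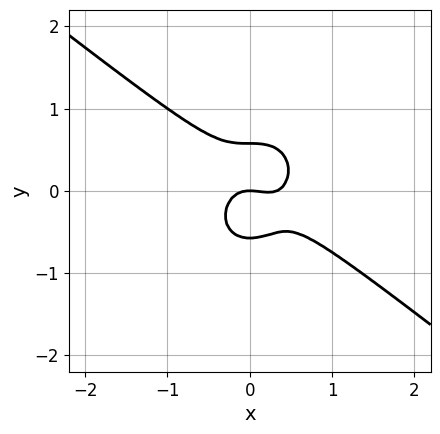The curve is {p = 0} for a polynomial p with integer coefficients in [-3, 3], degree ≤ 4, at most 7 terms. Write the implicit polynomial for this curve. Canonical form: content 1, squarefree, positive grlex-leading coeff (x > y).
3*x^3 + 2*x^2*y + 3*y^3 - x^2 - y

The degree is 3 — the shape is more complex than any degree-2 curve.
From the visible intercepts: it meets the x-axis at x = 0 (among the integer gridlines); one y-axis crossing is at y = 0.
The integer polynomial consistent with all of this is the stated p.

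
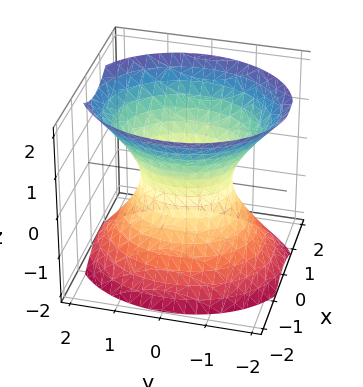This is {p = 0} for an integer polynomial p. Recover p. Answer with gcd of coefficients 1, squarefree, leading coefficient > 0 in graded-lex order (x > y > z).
3*x^2 + 2*y^2 - 2*z^2 - 2

1. The degree is 2 — an hourglass — one-sheet hyperboloid; a quadric.
2. Symmetries: it's symmetric under z → −z, forcing even powers of z; the x ↦ −x reflection is a symmetry, so x appears only in even powers; mirror symmetry y ↦ −y ⇒ only even powers of y.
3. Checking where it meets the axes: among the integer gridlines, it crosses the y-axis at y ∈ {-1, 1}; the surface avoids every integer z-axis point in the box.
4. Matching integer coefficients to the picture gives p.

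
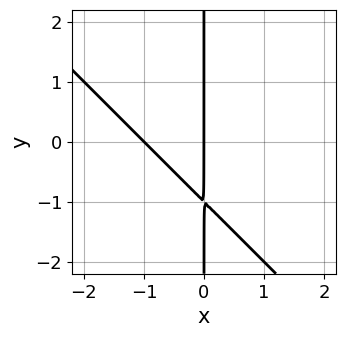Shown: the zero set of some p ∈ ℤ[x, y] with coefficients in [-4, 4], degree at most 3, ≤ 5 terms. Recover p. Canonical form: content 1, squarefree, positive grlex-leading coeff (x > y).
x^2 + x*y + x

1. Degree: a generic line meets the curve in up to 2 points, so deg p = 2.
2. Checking where it meets the axes: the visible y-axis segment lies entirely on the curve; the x-axis gridline crossings are at x ∈ {-1, 0}.
3. These observations pin down the coefficients.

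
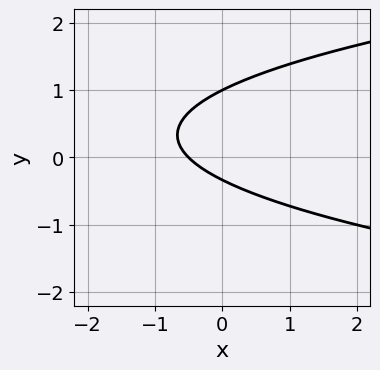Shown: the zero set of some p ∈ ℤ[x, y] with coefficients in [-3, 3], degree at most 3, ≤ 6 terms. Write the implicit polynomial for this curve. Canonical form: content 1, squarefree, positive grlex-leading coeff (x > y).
(a) The degree is 2 — no degree-1 curve has this shape.
(b) Reading off the gridlines: one y-axis crossing is at y = 1.
(c) Fitting integer coefficients to these (and the overall shape) gives p.

3*y^2 - 2*x - 2*y - 1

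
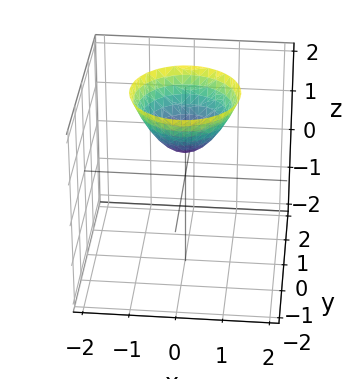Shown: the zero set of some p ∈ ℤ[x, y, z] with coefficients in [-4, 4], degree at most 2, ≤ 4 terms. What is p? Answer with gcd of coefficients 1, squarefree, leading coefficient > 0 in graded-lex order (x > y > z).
3*x^2 + 3*y^2 - 3*z + 2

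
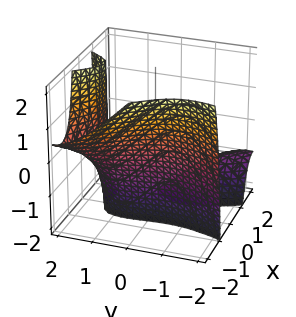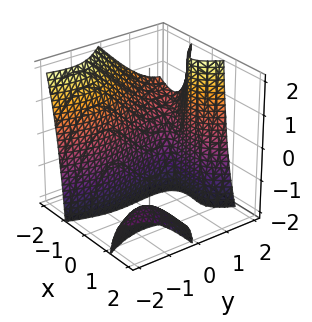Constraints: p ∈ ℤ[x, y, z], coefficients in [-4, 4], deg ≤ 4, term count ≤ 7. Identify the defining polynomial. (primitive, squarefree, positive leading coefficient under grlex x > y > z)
I count 2 distinct pieces. Treating them together as one polynomial.
Degree: no degree-2 surface has this shape, so deg p = 3.
Checking where it meets the axes: it meets the x-axis at x = -1 (among the integer gridlines); the surface avoids every integer z-axis point in the box.
Fitting integer coefficients to these (and the overall shape) gives p.

3*x^3 + 3*x^2*y + 3*x^2*z - y^3 + 3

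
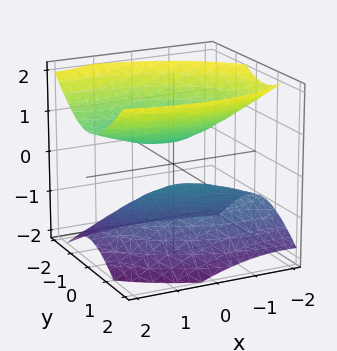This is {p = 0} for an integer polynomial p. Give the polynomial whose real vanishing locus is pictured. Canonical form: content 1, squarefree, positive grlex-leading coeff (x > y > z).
1. I count 2 distinct pieces. Treating them together as one polynomial.
2. deg p = 2. No degree-1 surface has this shape.
3. Against the integer gridlines: the surface avoids every integer y-axis point in the box; it misses every integer gridline on the x-axis.
4. The integer polynomial consistent with all of this is the stated p.

x^2 + x*y - x*z + 3*y^2 - 3*z^2 + 1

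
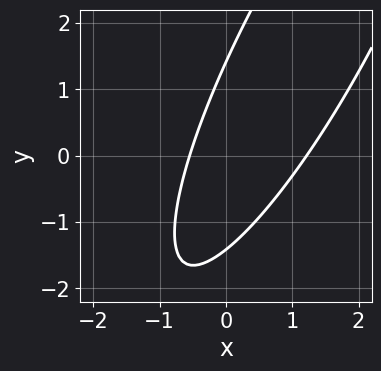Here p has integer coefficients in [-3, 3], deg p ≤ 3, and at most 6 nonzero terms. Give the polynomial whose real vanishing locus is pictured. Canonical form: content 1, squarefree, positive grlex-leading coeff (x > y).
3*x^2 - 3*x*y + y^2 - 2*x - 2

(a) Degree: a generic line meets the curve in up to 2 points, so deg p = 2.
(b) Matching integer coefficients to the picture gives p.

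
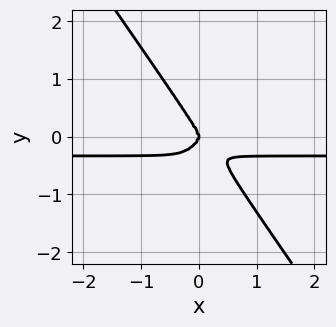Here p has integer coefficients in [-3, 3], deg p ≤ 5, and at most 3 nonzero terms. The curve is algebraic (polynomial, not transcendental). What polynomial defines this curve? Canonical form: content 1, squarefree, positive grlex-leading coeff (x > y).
1. The degree is 4 — a generic line meets the curve in up to 4 points.
2. From the visible intercepts: one x-axis crossing is at x = 0; one y-axis crossing is at y = 0.
3. Fitting integer coefficients to these (and the overall shape) gives p.

3*x^3*y + y^4 + x^3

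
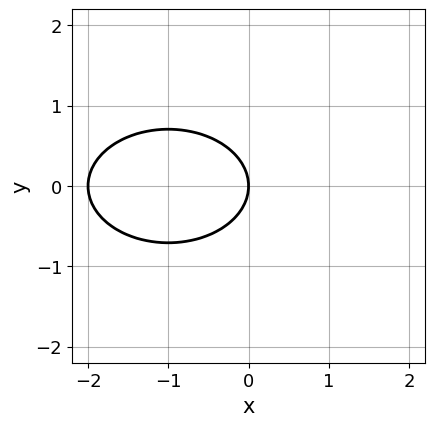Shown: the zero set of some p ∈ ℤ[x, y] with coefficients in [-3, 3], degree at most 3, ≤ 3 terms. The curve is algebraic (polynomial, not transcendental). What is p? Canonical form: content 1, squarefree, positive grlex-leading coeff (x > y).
(a) The degree is 2 — no degree-1 curve has this shape.
(b) Symmetries: it's symmetric under y → −y, forcing even powers of y.
(c) Checking where it meets the axes: it crosses the y-axis at the gridline y = 0; among the integer gridlines, it crosses the x-axis at x ∈ {-2, 0}.
(d) Solving for integer coefficients yields p as stated.

x^2 + 2*y^2 + 2*x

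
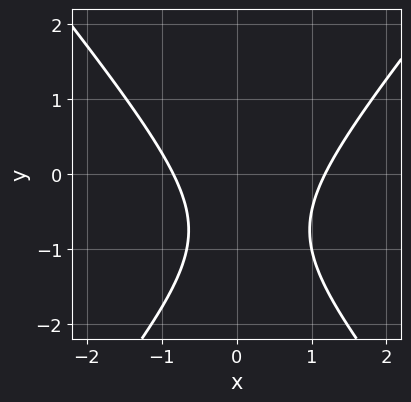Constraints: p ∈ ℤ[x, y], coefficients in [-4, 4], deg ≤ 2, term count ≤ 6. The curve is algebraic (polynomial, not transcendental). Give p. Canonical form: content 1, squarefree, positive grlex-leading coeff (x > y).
(a) Degree: no degree-1 curve has this shape, so deg p = 2.
(b) Reading off the gridlines: the curve avoids every integer y-axis point in the box.
(c) Solving for integer coefficients yields p as stated.

3*x^2 - 2*y^2 - x - 3*y - 3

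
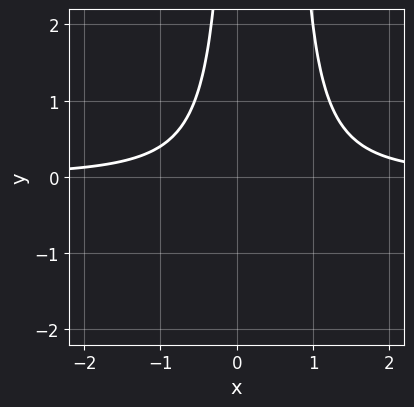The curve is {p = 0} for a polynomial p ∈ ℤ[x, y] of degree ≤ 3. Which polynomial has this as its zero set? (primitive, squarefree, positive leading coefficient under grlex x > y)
1. deg p = 3.
2. Observable constraints: it misses every integer gridline on the x-axis; it misses every integer gridline on the y-axis.
3. The integer polynomial consistent with all of this is the stated p.

3*x^2*y - 2*x*y - 2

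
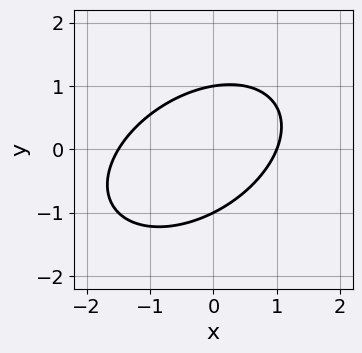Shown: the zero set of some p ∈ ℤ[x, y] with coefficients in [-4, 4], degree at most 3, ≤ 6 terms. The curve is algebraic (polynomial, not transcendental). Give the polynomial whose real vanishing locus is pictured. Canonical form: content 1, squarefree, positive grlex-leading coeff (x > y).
First, the degree is 2 — no degree-1 curve has this shape.
Next, checking where it meets the axes: among the integer gridlines, it crosses the y-axis at y ∈ {-1, 1}; it meets the x-axis at x = 1 (among the integer gridlines).
Finally, the integer polynomial consistent with all of this is the stated p.

2*x^2 - 2*x*y + 3*y^2 + x - 3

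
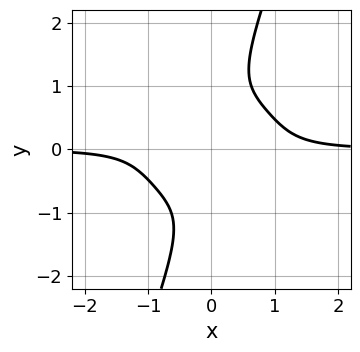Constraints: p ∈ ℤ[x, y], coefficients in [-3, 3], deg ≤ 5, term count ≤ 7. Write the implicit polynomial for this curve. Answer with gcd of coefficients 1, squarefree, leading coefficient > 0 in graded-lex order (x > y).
2*x^3*y - x^2*y^2 + 3*x*y^3 - y^4 - 1

Degree: a generic line meets the curve in up to 4 points, so deg p = 4.
Observable constraints: it misses every integer gridline on the y-axis; the curve avoids every integer x-axis point in the box.
Assembling these constraints gives the stated polynomial.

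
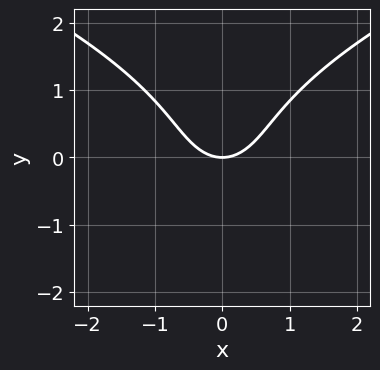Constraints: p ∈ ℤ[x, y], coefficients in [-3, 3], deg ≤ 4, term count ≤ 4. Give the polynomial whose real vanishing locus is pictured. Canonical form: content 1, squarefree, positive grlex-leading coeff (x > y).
(a) deg p = 3. The shape is more complex than any degree-2 curve.
(b) Symmetries: it's symmetric under x → −x, forcing even powers of x.
(c) Reading off the gridlines: one y-axis crossing is at y = 0; it crosses the x-axis at the gridline x = 0.
(d) Solving for integer coefficients yields p as stated.

2*y^3 - 3*x^2 - y^2 + 3*y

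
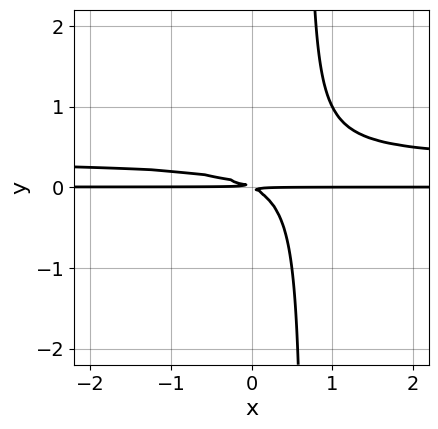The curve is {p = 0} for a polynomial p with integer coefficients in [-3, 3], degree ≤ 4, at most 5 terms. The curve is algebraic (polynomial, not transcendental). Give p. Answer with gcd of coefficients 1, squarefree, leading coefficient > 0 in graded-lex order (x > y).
First, deg p = 3.
Then, observable constraints: the visible x-axis segment lies entirely on the curve.
Finally, assembling these constraints gives the stated polynomial.

3*x*y^2 - x*y - 2*y^2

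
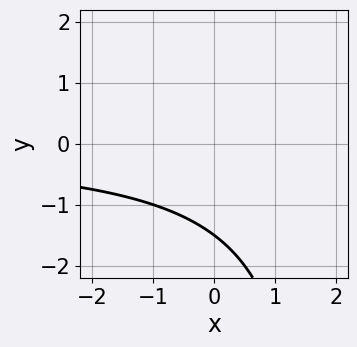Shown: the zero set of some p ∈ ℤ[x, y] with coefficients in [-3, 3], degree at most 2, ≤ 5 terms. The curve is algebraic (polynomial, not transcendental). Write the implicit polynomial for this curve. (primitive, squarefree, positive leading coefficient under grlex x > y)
x*y - 2*y - 3

(a) deg p = 2.
(b) Checking where it meets the axes: no x-intercept at any integer in the box.
(c) Putting this together gives p.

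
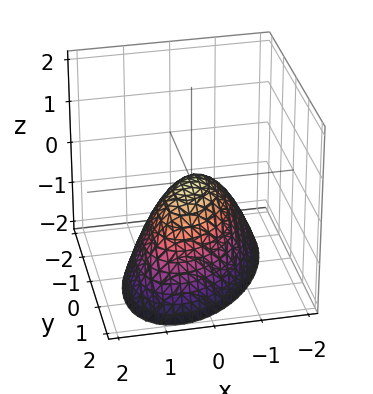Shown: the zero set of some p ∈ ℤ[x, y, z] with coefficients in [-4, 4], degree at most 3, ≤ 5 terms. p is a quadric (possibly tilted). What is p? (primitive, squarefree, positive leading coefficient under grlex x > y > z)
3*x^2 - 2*x*y + 2*y^2 + 3*z

First, deg p = 2.
Next, from the axis intercepts and sections: one y-axis crossing is at y = 0; one z-axis crossing is at z = 0; it meets the x-axis at x = 0 (among the integer gridlines).
Finally, fitting integer coefficients to these (and the overall shape) gives p.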